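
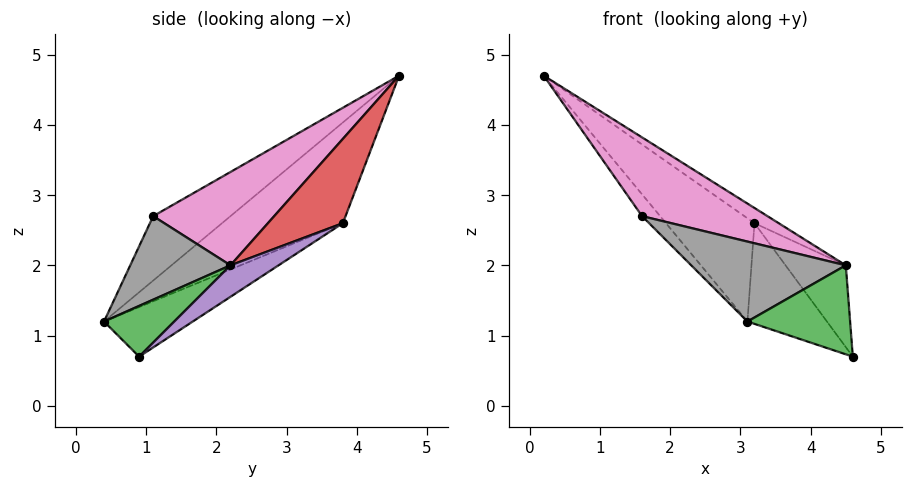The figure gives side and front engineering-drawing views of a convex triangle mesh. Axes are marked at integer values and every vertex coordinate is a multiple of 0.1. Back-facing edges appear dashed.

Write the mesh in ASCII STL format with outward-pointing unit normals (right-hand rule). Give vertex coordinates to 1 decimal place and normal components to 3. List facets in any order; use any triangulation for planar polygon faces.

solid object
 facet normal -0.474 0.347 -0.809
  outer loop
   vertex 3.2 3.8 2.6
   vertex 3.1 0.4 1.2
   vertex 0.2 4.6 4.7
  endloop
 endfacet
 facet normal -0.401 0.359 -0.843
  outer loop
   vertex 3.2 3.8 2.6
   vertex 4.6 0.9 0.7
   vertex 3.1 0.4 1.2
  endloop
 endfacet
 facet normal 0.426 -0.623 0.656
  outer loop
   vertex 4.5 2.2 2.0
   vertex 3.1 0.4 1.2
   vertex 4.6 0.9 0.7
  endloop
 endfacet
 facet normal 0.597 0.193 0.779
  outer loop
   vertex 4.5 2.2 2.0
   vertex 3.2 3.8 2.6
   vertex 0.2 4.6 4.7
  endloop
 endfacet
 facet normal 0.503 0.630 -0.592
  outer loop
   vertex 4.5 2.2 2.0
   vertex 4.6 0.9 0.7
   vertex 3.2 3.8 2.6
  endloop
 endfacet
 facet normal -0.662 0.155 -0.734
  outer loop
   vertex 1.6 1.1 2.7
   vertex 0.2 4.6 4.7
   vertex 3.1 0.4 1.2
  endloop
 endfacet
 facet normal 0.345 -0.358 0.868
  outer loop
   vertex 1.6 1.1 2.7
   vertex 4.5 2.2 2.0
   vertex 0.2 4.6 4.7
  endloop
 endfacet
 facet normal 0.397 -0.613 0.683
  outer loop
   vertex 1.6 1.1 2.7
   vertex 3.1 0.4 1.2
   vertex 4.5 2.2 2.0
  endloop
 endfacet
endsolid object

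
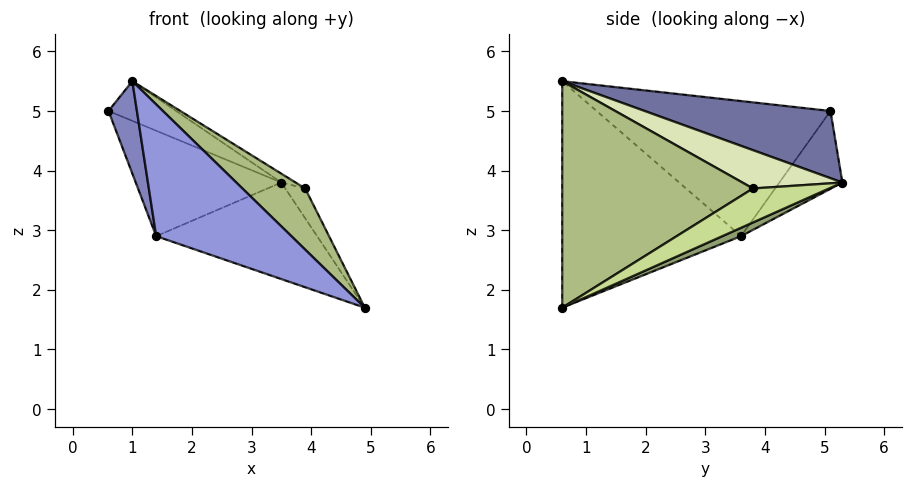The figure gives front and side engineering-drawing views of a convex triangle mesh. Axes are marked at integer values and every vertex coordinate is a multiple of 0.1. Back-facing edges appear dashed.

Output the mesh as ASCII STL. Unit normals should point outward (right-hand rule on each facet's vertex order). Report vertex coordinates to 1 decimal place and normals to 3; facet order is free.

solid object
 facet normal 0.371 0.135 0.919
  outer loop
   vertex 3.5 5.3 3.8
   vertex 0.6 5.1 5.0
   vertex 1.0 0.6 5.5
  endloop
 endfacet
 facet normal -0.953 -0.116 -0.280
  outer loop
   vertex 1.4 3.6 2.9
   vertex 1.0 0.6 5.5
   vertex 0.6 5.1 5.0
  endloop
 endfacet
 facet normal -0.617 -0.467 -0.633
  outer loop
   vertex 1.4 3.6 2.9
   vertex 4.9 0.6 1.7
   vertex 1.0 0.6 5.5
  endloop
 endfacet
 facet normal -0.309 0.714 -0.628
  outer loop
   vertex 1.4 3.6 2.9
   vertex 0.6 5.1 5.0
   vertex 3.5 5.3 3.8
  endloop
 endfacet
 facet normal 0.049 0.420 -0.906
  outer loop
   vertex 1.4 3.6 2.9
   vertex 3.5 5.3 3.8
   vertex 4.9 0.6 1.7
  endloop
 endfacet
 facet normal 0.680 -0.224 0.698
  outer loop
   vertex 3.9 3.8 3.7
   vertex 1.0 0.6 5.5
   vertex 4.9 0.6 1.7
  endloop
 endfacet
 facet normal 0.965 0.252 0.079
  outer loop
   vertex 3.9 3.8 3.7
   vertex 4.9 0.6 1.7
   vertex 3.5 5.3 3.8
  endloop
 endfacet
 facet normal 0.472 0.067 0.879
  outer loop
   vertex 3.9 3.8 3.7
   vertex 3.5 5.3 3.8
   vertex 1.0 0.6 5.5
  endloop
 endfacet
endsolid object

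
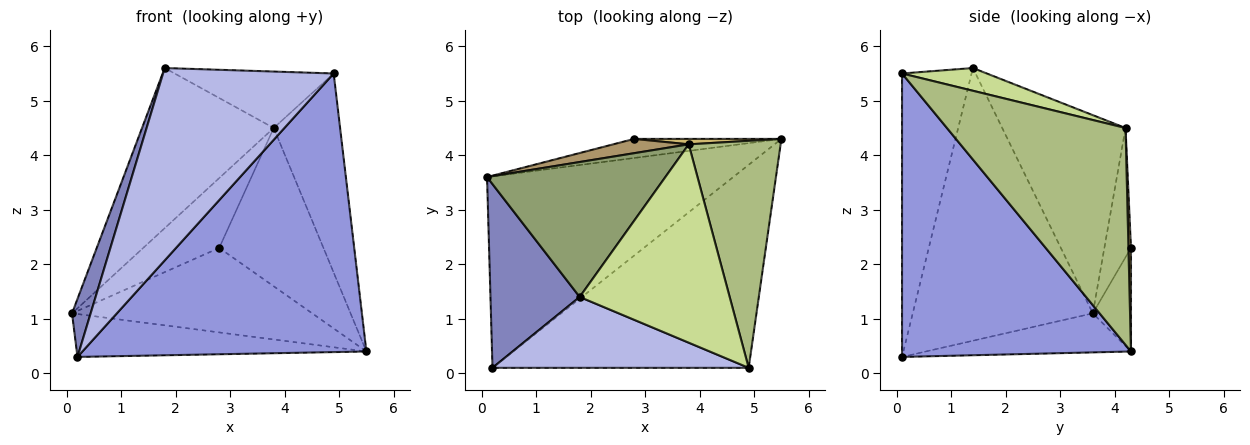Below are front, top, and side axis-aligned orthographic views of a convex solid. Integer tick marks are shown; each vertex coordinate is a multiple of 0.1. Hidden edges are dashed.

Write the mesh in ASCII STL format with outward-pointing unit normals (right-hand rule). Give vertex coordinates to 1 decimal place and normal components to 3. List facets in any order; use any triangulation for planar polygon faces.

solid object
 facet normal -0.153 0.216 -0.964
  outer loop
   vertex 0.2 0.1 0.3
   vertex 0.1 3.6 1.1
   vertex 5.5 4.3 0.4
  endloop
 endfacet
 facet normal -0.946 -0.098 0.310
  outer loop
   vertex 1.8 1.4 5.6
   vertex 0.1 3.6 1.1
   vertex 0.2 0.1 0.3
  endloop
 endfacet
 facet normal 0.546 -0.677 -0.493
  outer loop
   vertex 4.9 0.1 5.5
   vertex 0.2 0.1 0.3
   vertex 5.5 4.3 0.4
  endloop
 endfacet
 facet normal -0.357 -0.876 0.323
  outer loop
   vertex 4.9 0.1 5.5
   vertex 1.8 1.4 5.6
   vertex 0.2 0.1 0.3
  endloop
 endfacet
 facet normal -0.582 0.622 0.524
  outer loop
   vertex 3.8 4.2 4.5
   vertex 0.1 3.6 1.1
   vertex 1.8 1.4 5.6
  endloop
 endfacet
 facet normal 0.871 0.324 0.369
  outer loop
   vertex 3.8 4.2 4.5
   vertex 4.9 0.1 5.5
   vertex 5.5 4.3 0.4
  endloop
 endfacet
 facet normal 0.144 0.271 0.952
  outer loop
   vertex 3.8 4.2 4.5
   vertex 1.8 1.4 5.6
   vertex 4.9 0.1 5.5
  endloop
 endfacet
 facet normal -0.153 0.964 -0.218
  outer loop
   vertex 2.8 4.3 2.3
   vertex 5.5 4.3 0.4
   vertex 0.1 3.6 1.1
  endloop
 endfacet
 facet normal -0.325 0.927 0.190
  outer loop
   vertex 2.8 4.3 2.3
   vertex 0.1 3.6 1.1
   vertex 3.8 4.2 4.5
  endloop
 endfacet
 facet normal 0.024 0.999 0.034
  outer loop
   vertex 2.8 4.3 2.3
   vertex 3.8 4.2 4.5
   vertex 5.5 4.3 0.4
  endloop
 endfacet
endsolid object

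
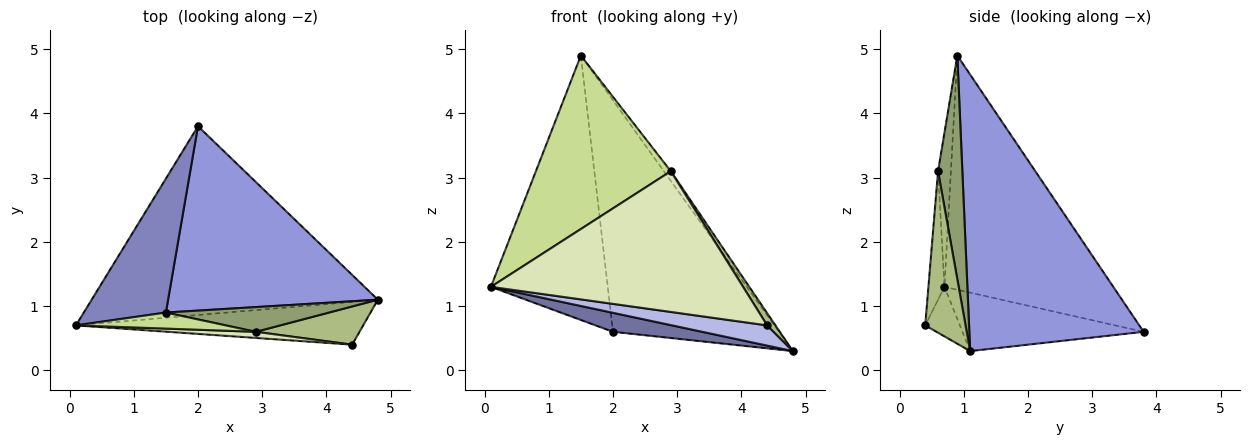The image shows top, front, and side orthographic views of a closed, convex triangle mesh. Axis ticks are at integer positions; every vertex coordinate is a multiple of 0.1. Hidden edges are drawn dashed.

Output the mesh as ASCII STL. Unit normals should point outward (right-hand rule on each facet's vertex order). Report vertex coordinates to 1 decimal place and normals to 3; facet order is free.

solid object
 facet normal -0.199 -0.098 -0.975
  outer loop
   vertex 2.0 3.8 0.6
   vertex 4.8 1.1 0.3
   vertex 0.1 0.7 1.3
  endloop
 endfacet
 facet normal -0.790 0.547 0.277
  outer loop
   vertex 1.5 0.9 4.9
   vertex 2.0 3.8 0.6
   vertex 0.1 0.7 1.3
  endloop
 endfacet
 facet normal 0.635 0.605 0.482
  outer loop
   vertex 1.5 0.9 4.9
   vertex 4.8 1.1 0.3
   vertex 2.0 3.8 0.6
  endloop
 endfacet
 facet normal -0.154 -0.422 -0.893
  outer loop
   vertex 4.4 0.4 0.7
   vertex 0.1 0.7 1.3
   vertex 4.8 1.1 0.3
  endloop
 endfacet
 facet normal 0.787 0.226 0.574
  outer loop
   vertex 2.9 0.6 3.1
   vertex 4.8 1.1 0.3
   vertex 1.5 0.9 4.9
  endloop
 endfacet
 facet normal 0.829 -0.170 0.532
  outer loop
   vertex 2.9 0.6 3.1
   vertex 4.4 0.4 0.7
   vertex 4.8 1.1 0.3
  endloop
 endfacet
 facet normal -0.094 -0.991 0.092
  outer loop
   vertex 2.9 0.6 3.1
   vertex 1.5 0.9 4.9
   vertex 0.1 0.7 1.3
  endloop
 endfacet
 facet normal -0.064 -0.997 0.043
  outer loop
   vertex 2.9 0.6 3.1
   vertex 0.1 0.7 1.3
   vertex 4.4 0.4 0.7
  endloop
 endfacet
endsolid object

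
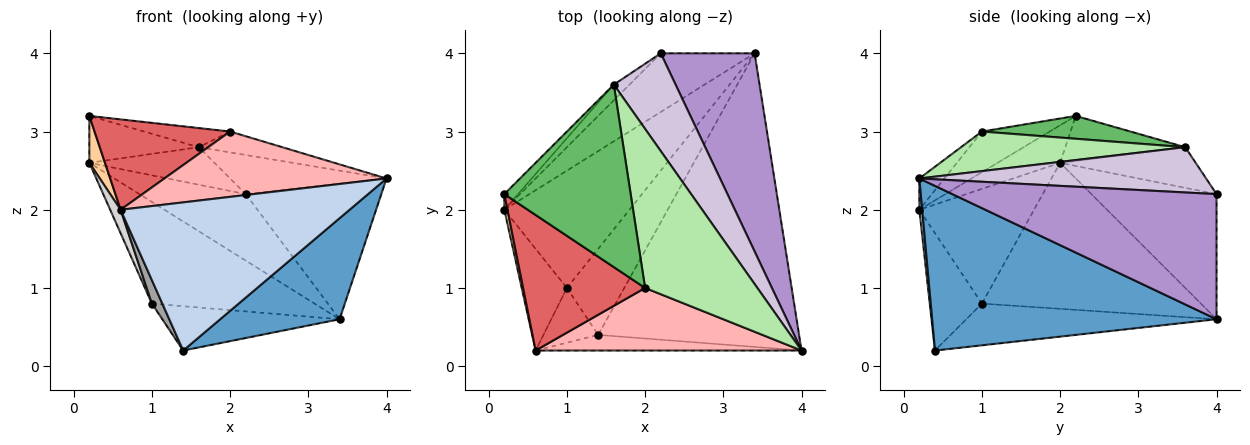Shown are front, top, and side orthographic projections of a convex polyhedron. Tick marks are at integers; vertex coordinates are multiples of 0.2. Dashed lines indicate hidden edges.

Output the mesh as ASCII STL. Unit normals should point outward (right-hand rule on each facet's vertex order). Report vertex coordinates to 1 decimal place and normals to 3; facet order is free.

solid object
 facet normal 0.613 -0.257 -0.747
  outer loop
   vertex 1.4 0.4 0.2
   vertex 3.4 4.0 0.6
   vertex 4.0 0.2 2.4
  endloop
 endfacet
 facet normal 0.012 -0.994 -0.105
  outer loop
   vertex 0.6 0.2 2.0
   vertex 1.4 0.4 0.2
   vertex 4.0 0.2 2.4
  endloop
 endfacet
 facet normal -0.721 0.658 -0.219
  outer loop
   vertex 0.2 2.0 2.6
   vertex 0.2 2.2 3.2
   vertex 1.6 3.6 2.8
  endloop
 endfacet
 facet normal -0.967 -0.242 0.081
  outer loop
   vertex 0.2 2.0 2.6
   vertex 0.6 0.2 2.0
   vertex 0.2 2.2 3.2
  endloop
 endfacet
 facet normal 0.177 0.103 0.979
  outer loop
   vertex 2.0 1.0 3.0
   vertex 1.6 3.6 2.8
   vertex 0.2 2.2 3.2
  endloop
 endfacet
 facet normal 0.330 0.123 0.936
  outer loop
   vertex 2.0 1.0 3.0
   vertex 4.0 0.2 2.4
   vertex 1.6 3.6 2.8
  endloop
 endfacet
 facet normal -0.267 -0.535 0.802
  outer loop
   vertex 2.0 1.0 3.0
   vertex 0.2 2.2 3.2
   vertex 0.6 0.2 2.0
  endloop
 endfacet
 facet normal -0.081 -0.720 0.689
  outer loop
   vertex 2.0 1.0 3.0
   vertex 0.6 0.2 2.0
   vertex 4.0 0.2 2.4
  endloop
 endfacet
 facet normal 0.740 0.380 0.555
  outer loop
   vertex 2.2 4.0 2.2
   vertex 4.0 0.2 2.4
   vertex 3.4 4.0 0.6
  endloop
 endfacet
 facet normal 0.563 0.307 0.767
  outer loop
   vertex 2.2 4.0 2.2
   vertex 1.6 3.6 2.8
   vertex 4.0 0.2 2.4
  endloop
 endfacet
 facet normal -0.662 0.562 -0.496
  outer loop
   vertex 2.2 4.0 2.2
   vertex 3.4 4.0 0.6
   vertex 0.2 2.0 2.6
  endloop
 endfacet
 facet normal -0.707 0.653 -0.272
  outer loop
   vertex 2.2 4.0 2.2
   vertex 0.2 2.0 2.6
   vertex 1.6 3.6 2.8
  endloop
 endfacet
 facet normal -0.543 0.385 -0.747
  outer loop
   vertex 1.0 1.0 0.8
   vertex 3.4 4.0 0.6
   vertex 1.4 0.4 0.2
  endloop
 endfacet
 facet normal -0.661 0.491 -0.567
  outer loop
   vertex 1.0 1.0 0.8
   vertex 0.2 2.0 2.6
   vertex 3.4 4.0 0.6
  endloop
 endfacet
 facet normal -0.892 -0.178 -0.416
  outer loop
   vertex 1.0 1.0 0.8
   vertex 1.4 0.4 0.2
   vertex 0.6 0.2 2.0
  endloop
 endfacet
 facet normal -0.927 -0.084 -0.365
  outer loop
   vertex 1.0 1.0 0.8
   vertex 0.6 0.2 2.0
   vertex 0.2 2.0 2.6
  endloop
 endfacet
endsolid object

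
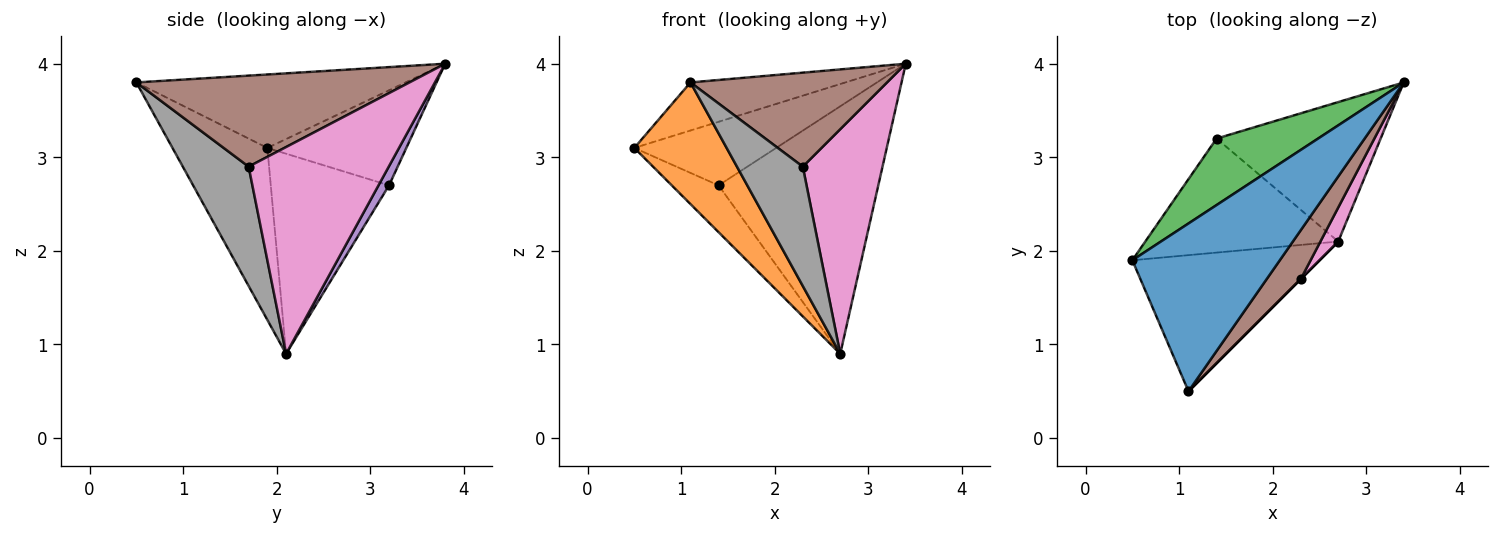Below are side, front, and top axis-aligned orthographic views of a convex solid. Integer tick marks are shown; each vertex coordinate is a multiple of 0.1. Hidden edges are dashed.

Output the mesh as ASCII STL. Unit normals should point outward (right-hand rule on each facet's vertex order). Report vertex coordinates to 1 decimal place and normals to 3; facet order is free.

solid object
 facet normal -0.432 0.248 0.867
  outer loop
   vertex 1.1 0.5 3.8
   vertex 3.4 3.8 4.0
   vertex 0.5 1.9 3.1
  endloop
 endfacet
 facet normal -0.565 -0.550 -0.615
  outer loop
   vertex 2.7 2.1 0.9
   vertex 1.1 0.5 3.8
   vertex 0.5 1.9 3.1
  endloop
 endfacet
 facet normal -0.561 0.572 0.598
  outer loop
   vertex 1.4 3.2 2.7
   vertex 0.5 1.9 3.1
   vertex 3.4 3.8 4.0
  endloop
 endfacet
 facet normal -0.692 0.274 -0.667
  outer loop
   vertex 1.4 3.2 2.7
   vertex 2.7 2.1 0.9
   vertex 0.5 1.9 3.1
  endloop
 endfacet
 facet normal 0.058 0.870 -0.490
  outer loop
   vertex 1.4 3.2 2.7
   vertex 3.4 3.8 4.0
   vertex 2.7 2.1 0.9
  endloop
 endfacet
 facet normal 0.777 -0.559 0.290
  outer loop
   vertex 2.3 1.7 2.9
   vertex 3.4 3.8 4.0
   vertex 1.1 0.5 3.8
  endloop
 endfacet
 facet normal 0.867 -0.493 0.075
  outer loop
   vertex 2.3 1.7 2.9
   vertex 2.7 2.1 0.9
   vertex 3.4 3.8 4.0
  endloop
 endfacet
 facet normal 0.707 -0.707 0.000
  outer loop
   vertex 2.3 1.7 2.9
   vertex 1.1 0.5 3.8
   vertex 2.7 2.1 0.9
  endloop
 endfacet
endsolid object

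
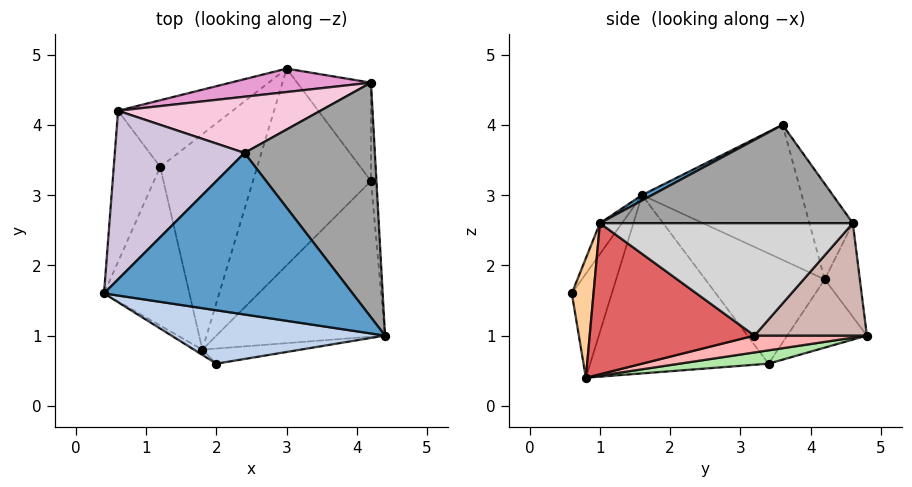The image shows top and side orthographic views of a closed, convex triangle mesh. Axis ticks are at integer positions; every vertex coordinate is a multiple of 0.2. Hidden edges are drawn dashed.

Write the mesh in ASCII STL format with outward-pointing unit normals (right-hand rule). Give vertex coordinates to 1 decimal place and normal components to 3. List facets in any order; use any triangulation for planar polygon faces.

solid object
 facet normal 0.019 -0.462 0.886
  outer loop
   vertex 2.4 3.6 4.0
   vertex 0.4 1.6 3.0
   vertex 4.4 1.0 2.6
  endloop
 endfacet
 facet normal -0.075 -0.850 0.521
  outer loop
   vertex 2.0 0.6 1.6
   vertex 4.4 1.0 2.6
   vertex 0.4 1.6 3.0
  endloop
 endfacet
 facet normal -0.558 -0.829 -0.045
  outer loop
   vertex 2.0 0.6 1.6
   vertex 0.4 1.6 3.0
   vertex 1.8 0.8 0.4
  endloop
 endfacet
 facet normal 0.241 -0.950 -0.199
  outer loop
   vertex 2.0 0.6 1.6
   vertex 1.8 0.8 0.4
   vertex 4.4 1.0 2.6
  endloop
 endfacet
 facet normal -0.888 -0.172 -0.425
  outer loop
   vertex 1.2 3.4 0.6
   vertex 1.8 0.8 0.4
   vertex 0.4 1.6 3.0
  endloop
 endfacet
 facet normal 0.136 0.107 -0.985
  outer loop
   vertex 1.2 3.4 0.6
   vertex 3.0 4.8 1.0
   vertex 1.8 0.8 0.4
  endloop
 endfacet
 facet normal 0.601 -0.433 -0.671
  outer loop
   vertex 4.2 3.2 1.0
   vertex 4.4 1.0 2.6
   vertex 1.8 0.8 0.4
  endloop
 endfacet
 facet normal 0.141 0.105 -0.984
  outer loop
   vertex 4.2 3.2 1.0
   vertex 1.8 0.8 0.4
   vertex 3.0 4.8 1.0
  endloop
 endfacet
 facet normal -0.380 0.671 -0.637
  outer loop
   vertex 0.6 4.2 1.8
   vertex 3.0 4.8 1.0
   vertex 1.2 3.4 0.6
  endloop
 endfacet
 facet normal -0.675 0.351 0.648
  outer loop
   vertex 0.6 4.2 1.8
   vertex 0.4 1.6 3.0
   vertex 2.4 3.6 4.0
  endloop
 endfacet
 facet normal -0.916 -0.108 -0.386
  outer loop
   vertex 0.6 4.2 1.8
   vertex 1.2 3.4 0.6
   vertex 0.4 1.6 3.0
  endloop
 endfacet
 facet normal 0.708 0.531 -0.465
  outer loop
   vertex 4.2 4.6 2.6
   vertex 4.2 3.2 1.0
   vertex 3.0 4.8 1.0
  endloop
 endfacet
 facet normal -0.160 0.958 0.239
  outer loop
   vertex 4.2 4.6 2.6
   vertex 3.0 4.8 1.0
   vertex 0.6 4.2 1.8
  endloop
 endfacet
 facet normal -0.188 0.897 0.399
  outer loop
   vertex 4.2 4.6 2.6
   vertex 0.6 4.2 1.8
   vertex 2.4 3.6 4.0
  endloop
 endfacet
 facet normal 0.602 0.033 0.798
  outer loop
   vertex 4.2 4.6 2.6
   vertex 2.4 3.6 4.0
   vertex 4.4 1.0 2.6
  endloop
 endfacet
 facet normal 0.997 0.055 -0.048
  outer loop
   vertex 4.2 4.6 2.6
   vertex 4.4 1.0 2.6
   vertex 4.2 3.2 1.0
  endloop
 endfacet
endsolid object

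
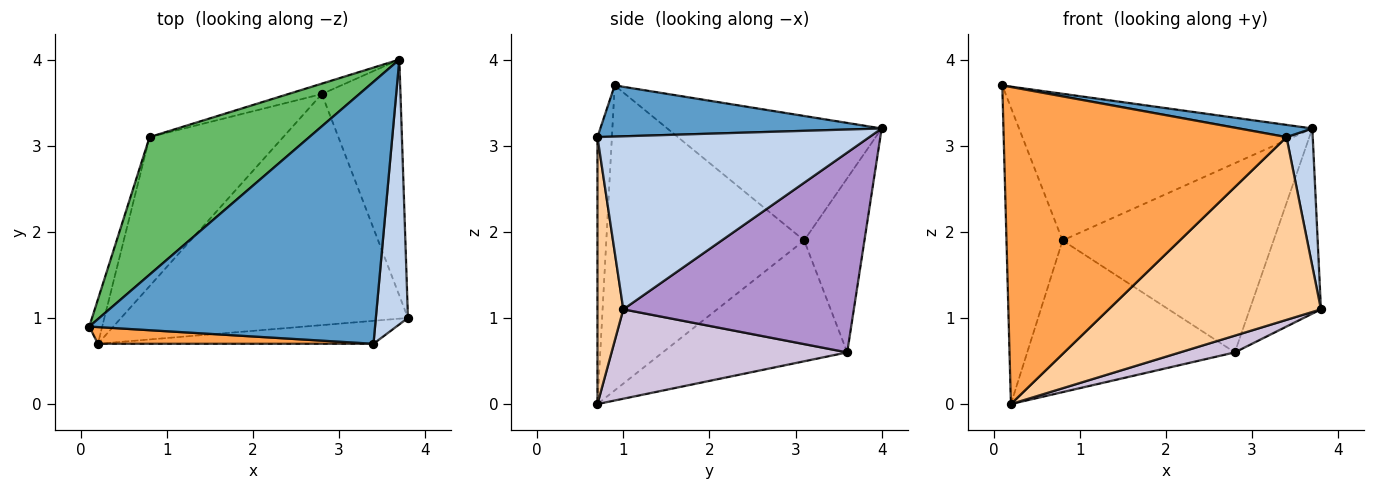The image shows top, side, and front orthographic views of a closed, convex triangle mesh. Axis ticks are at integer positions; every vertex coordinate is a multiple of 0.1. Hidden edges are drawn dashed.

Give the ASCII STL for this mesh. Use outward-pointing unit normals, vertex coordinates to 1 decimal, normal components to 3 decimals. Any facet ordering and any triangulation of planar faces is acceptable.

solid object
 facet normal 0.176 -0.046 0.983
  outer loop
   vertex 3.4 0.7 3.1
   vertex 3.7 4.0 3.2
   vertex 0.1 0.9 3.7
  endloop
 endfacet
 facet normal 0.979 -0.094 0.182
  outer loop
   vertex 3.4 0.7 3.1
   vertex 3.8 1.0 1.1
   vertex 3.7 4.0 3.2
  endloop
 endfacet
 facet normal -0.051 -0.997 0.053
  outer loop
   vertex 3.4 0.7 3.1
   vertex 0.1 0.9 3.7
   vertex 0.2 0.7 0.0
  endloop
 endfacet
 facet normal 0.120 -0.985 -0.124
  outer loop
   vertex 3.4 0.7 3.1
   vertex 0.2 0.7 0.0
   vertex 3.8 1.0 1.1
  endloop
 endfacet
 facet normal -0.470 0.644 0.604
  outer loop
   vertex 0.8 3.1 1.9
   vertex 0.1 0.9 3.7
   vertex 3.7 4.0 3.2
  endloop
 endfacet
 facet normal -0.961 0.273 -0.041
  outer loop
   vertex 0.8 3.1 1.9
   vertex 0.2 0.7 0.0
   vertex 0.1 0.9 3.7
  endloop
 endfacet
 facet normal -0.274 0.960 -0.053
  outer loop
   vertex 2.8 3.6 0.6
   vertex 0.8 3.1 1.9
   vertex 3.7 4.0 3.2
  endloop
 endfacet
 facet normal -0.535 0.602 -0.592
  outer loop
   vertex 2.8 3.6 0.6
   vertex 0.2 0.7 0.0
   vertex 0.8 3.1 1.9
  endloop
 endfacet
 facet normal 0.894 0.276 -0.352
  outer loop
   vertex 2.8 3.6 0.6
   vertex 3.7 4.0 3.2
   vertex 3.8 1.0 1.1
  endloop
 endfacet
 facet normal 0.297 -0.069 -0.952
  outer loop
   vertex 2.8 3.6 0.6
   vertex 3.8 1.0 1.1
   vertex 0.2 0.7 0.0
  endloop
 endfacet
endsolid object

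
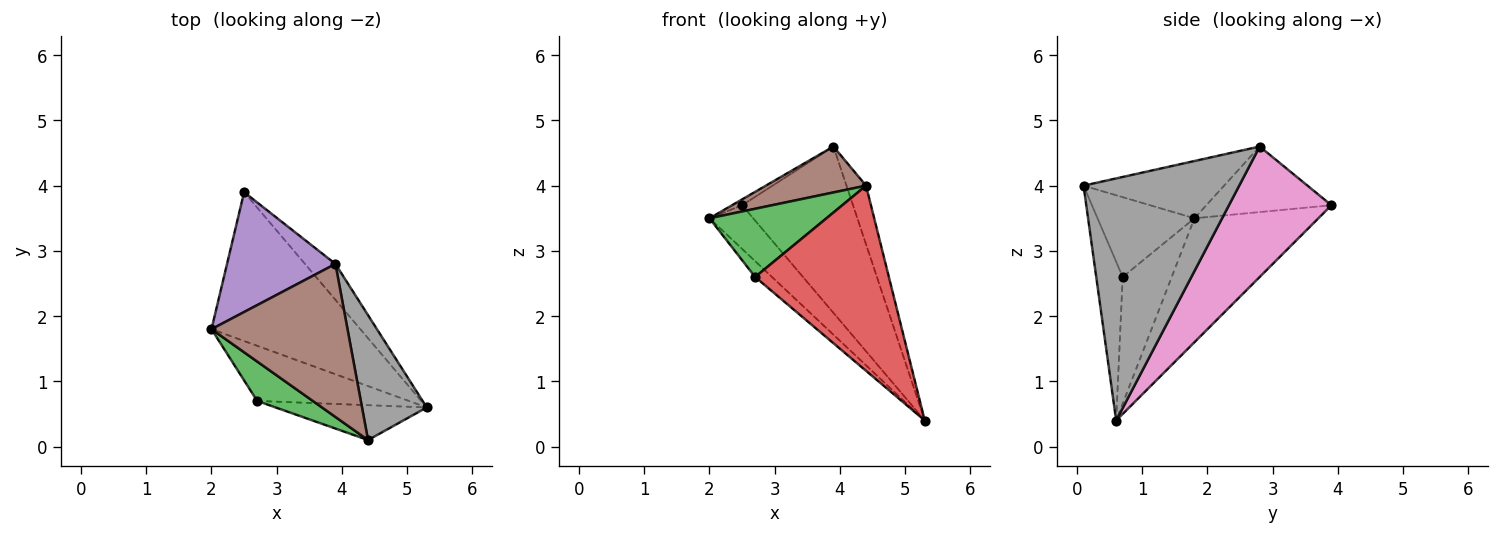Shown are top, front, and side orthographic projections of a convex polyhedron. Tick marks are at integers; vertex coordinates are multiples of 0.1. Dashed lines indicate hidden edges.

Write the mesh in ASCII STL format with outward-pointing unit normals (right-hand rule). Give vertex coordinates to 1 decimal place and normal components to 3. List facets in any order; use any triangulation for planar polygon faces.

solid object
 facet normal -0.624 0.220 -0.750
  outer loop
   vertex 2.5 3.9 3.7
   vertex 5.3 0.6 0.4
   vertex 2.0 1.8 3.5
  endloop
 endfacet
 facet normal -0.626 0.215 -0.750
  outer loop
   vertex 2.7 0.7 2.6
   vertex 2.0 1.8 3.5
   vertex 5.3 0.6 0.4
  endloop
 endfacet
 facet normal -0.583 -0.704 0.406
  outer loop
   vertex 2.7 0.7 2.6
   vertex 4.4 0.1 4.0
   vertex 2.0 1.8 3.5
  endloop
 endfacet
 facet normal -0.191 -0.965 -0.182
  outer loop
   vertex 2.7 0.7 2.6
   vertex 5.3 0.6 0.4
   vertex 4.4 0.1 4.0
  endloop
 endfacet
 facet normal -0.517 0.042 0.855
  outer loop
   vertex 3.9 2.8 4.6
   vertex 2.5 3.9 3.7
   vertex 2.0 1.8 3.5
  endloop
 endfacet
 facet normal -0.374 -0.267 0.888
  outer loop
   vertex 3.9 2.8 4.6
   vertex 2.0 1.8 3.5
   vertex 4.4 0.1 4.0
  endloop
 endfacet
 facet normal 0.670 0.725 -0.156
  outer loop
   vertex 3.9 2.8 4.6
   vertex 5.3 0.6 0.4
   vertex 2.5 3.9 3.7
  endloop
 endfacet
 facet normal 0.959 0.121 0.256
  outer loop
   vertex 3.9 2.8 4.6
   vertex 4.4 0.1 4.0
   vertex 5.3 0.6 0.4
  endloop
 endfacet
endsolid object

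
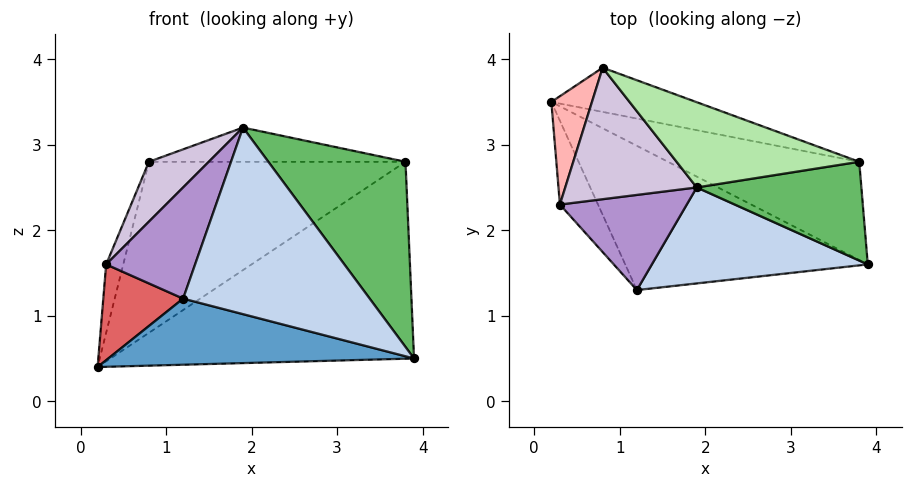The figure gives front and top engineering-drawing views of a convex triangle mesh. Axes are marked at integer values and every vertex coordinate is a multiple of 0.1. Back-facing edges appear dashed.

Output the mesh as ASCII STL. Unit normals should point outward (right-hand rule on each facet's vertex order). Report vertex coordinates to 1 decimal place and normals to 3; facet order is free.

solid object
 facet normal -0.186 -0.409 -0.893
  outer loop
   vertex 1.2 1.3 1.2
   vertex 0.2 3.5 0.4
   vertex 3.9 1.6 0.5
  endloop
 endfacet
 facet normal 0.212 -0.869 0.447
  outer loop
   vertex 1.9 2.5 3.2
   vertex 1.2 1.3 1.2
   vertex 3.9 1.6 0.5
  endloop
 endfacet
 facet normal 0.427 0.809 -0.404
  outer loop
   vertex 3.8 2.8 2.8
   vertex 3.9 1.6 0.5
   vertex 0.2 3.5 0.4
  endloop
 endfacet
 facet normal 0.335 0.912 -0.236
  outer loop
   vertex 3.8 2.8 2.8
   vertex 0.2 3.5 0.4
   vertex 0.8 3.9 2.8
  endloop
 endfacet
 facet normal 0.232 -0.858 0.458
  outer loop
   vertex 3.8 2.8 2.8
   vertex 1.9 2.5 3.2
   vertex 3.9 1.6 0.5
  endloop
 endfacet
 facet normal 0.135 0.369 0.920
  outer loop
   vertex 3.8 2.8 2.8
   vertex 0.8 3.9 2.8
   vertex 1.9 2.5 3.2
  endloop
 endfacet
 facet normal -0.749 -0.499 -0.437
  outer loop
   vertex 0.3 2.3 1.6
   vertex 0.2 3.5 0.4
   vertex 1.2 1.3 1.2
  endloop
 endfacet
 facet normal -0.966 0.138 0.219
  outer loop
   vertex 0.3 2.3 1.6
   vertex 0.8 3.9 2.8
   vertex 0.2 3.5 0.4
  endloop
 endfacet
 facet normal -0.485 -0.664 0.568
  outer loop
   vertex 0.3 2.3 1.6
   vertex 1.2 1.3 1.2
   vertex 1.9 2.5 3.2
  endloop
 endfacet
 facet normal -0.651 -0.314 0.691
  outer loop
   vertex 0.3 2.3 1.6
   vertex 1.9 2.5 3.2
   vertex 0.8 3.9 2.8
  endloop
 endfacet
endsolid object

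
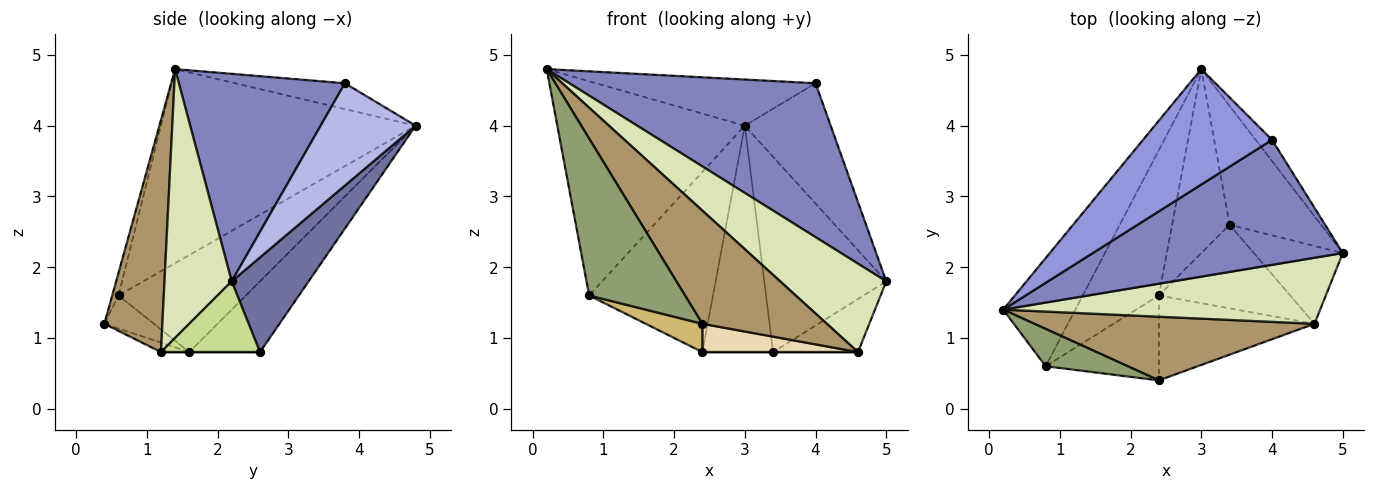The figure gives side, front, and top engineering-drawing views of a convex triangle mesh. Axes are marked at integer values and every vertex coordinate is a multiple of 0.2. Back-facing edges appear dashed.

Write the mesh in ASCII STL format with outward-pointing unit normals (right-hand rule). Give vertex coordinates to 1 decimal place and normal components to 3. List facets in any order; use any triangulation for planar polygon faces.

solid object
 facet normal 0.474 0.752 -0.458
  outer loop
   vertex 3.4 2.6 0.8
   vertex 3.0 4.8 4.0
   vertex 5.0 2.2 1.8
  endloop
 endfacet
 facet normal 0.464 -0.688 0.559
  outer loop
   vertex 4.0 3.8 4.6
   vertex 0.2 1.4 4.8
   vertex 5.0 2.2 1.8
  endloop
 endfacet
 facet normal -0.183 0.365 0.913
  outer loop
   vertex 4.0 3.8 4.6
   vertex 3.0 4.8 4.0
   vertex 0.2 1.4 4.8
  endloop
 endfacet
 facet normal 0.737 0.666 -0.118
  outer loop
   vertex 4.0 3.8 4.6
   vertex 5.0 2.2 1.8
   vertex 3.0 4.8 4.0
  endloop
 endfacet
 facet normal -0.064 -0.971 0.231
  outer loop
   vertex 0.8 0.6 1.6
   vertex 2.4 0.4 1.2
   vertex 0.2 1.4 4.8
  endloop
 endfacet
 facet normal -0.772 0.568 -0.287
  outer loop
   vertex 0.8 0.6 1.6
   vertex 0.2 1.4 4.8
   vertex 3.0 4.8 4.0
  endloop
 endfacet
 facet normal 0.549 0.471 -0.690
  outer loop
   vertex 4.6 1.2 0.8
   vertex 3.4 2.6 0.8
   vertex 5.0 2.2 1.8
  endloop
 endfacet
 facet normal 0.453 -0.715 0.534
  outer loop
   vertex 4.6 1.2 0.8
   vertex 5.0 2.2 1.8
   vertex 0.2 1.4 4.8
  endloop
 endfacet
 facet normal 0.376 -0.808 0.454
  outer loop
   vertex 4.6 1.2 0.8
   vertex 0.2 1.4 4.8
   vertex 2.4 0.4 1.2
  endloop
 endfacet
 facet normal -0.267 -0.305 -0.914
  outer loop
   vertex 2.4 1.6 0.8
   vertex 2.4 0.4 1.2
   vertex 0.8 0.6 1.6
  endloop
 endfacet
 facet normal 0.000 0.000 -1.000
  outer loop
   vertex 2.4 1.6 0.8
   vertex 3.4 2.6 0.8
   vertex 4.6 1.2 0.8
  endloop
 endfacet
 facet normal -0.057 -0.316 -0.947
  outer loop
   vertex 2.4 1.6 0.8
   vertex 4.6 1.2 0.8
   vertex 2.4 0.4 1.2
  endloop
 endfacet
 facet normal -0.613 0.613 -0.498
  outer loop
   vertex 2.4 1.6 0.8
   vertex 3.0 4.8 4.0
   vertex 3.4 2.6 0.8
  endloop
 endfacet
 facet normal -0.625 0.608 -0.490
  outer loop
   vertex 2.4 1.6 0.8
   vertex 0.8 0.6 1.6
   vertex 3.0 4.8 4.0
  endloop
 endfacet
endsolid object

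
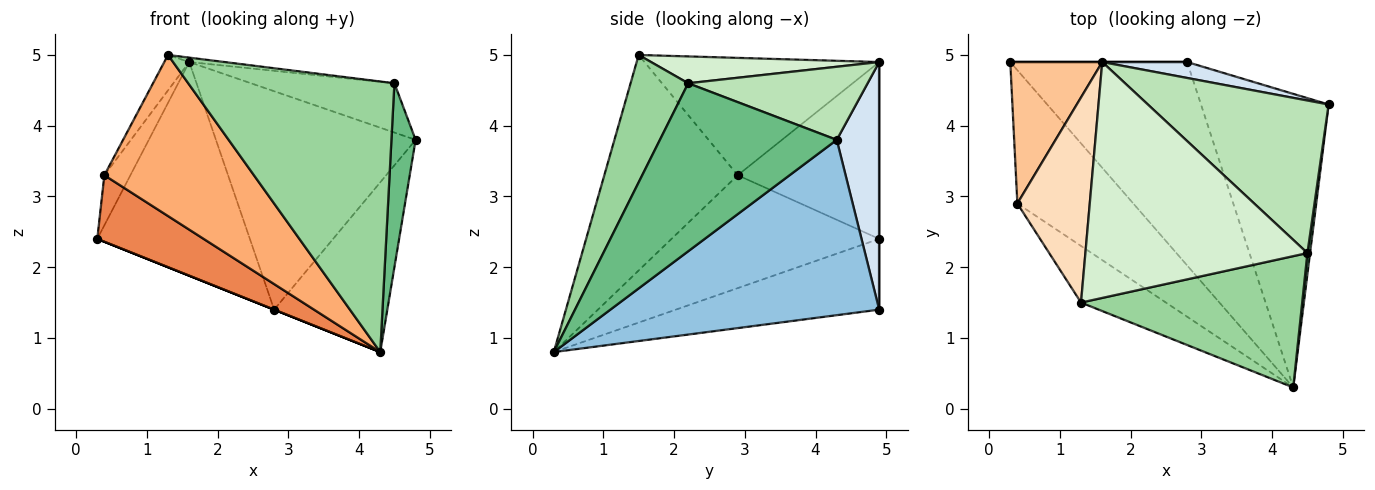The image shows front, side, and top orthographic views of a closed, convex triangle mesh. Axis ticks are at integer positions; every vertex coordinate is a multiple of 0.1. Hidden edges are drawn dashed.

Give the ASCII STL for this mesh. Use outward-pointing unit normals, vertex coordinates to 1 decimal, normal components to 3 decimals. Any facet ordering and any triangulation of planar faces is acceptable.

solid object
 facet normal -0.371 0.000 -0.928
  outer loop
   vertex 2.8 4.9 1.4
   vertex 4.3 0.3 0.8
   vertex 0.3 4.9 2.4
  endloop
 endfacet
 facet normal 0.765 0.322 -0.557
  outer loop
   vertex 2.8 4.9 1.4
   vertex 4.8 4.3 3.8
   vertex 4.3 0.3 0.8
  endloop
 endfacet
 facet normal 0.000 1.000 0.000
  outer loop
   vertex 2.8 4.9 1.4
   vertex 0.3 4.9 2.4
   vertex 1.6 4.9 4.9
  endloop
 endfacet
 facet normal 0.207 0.976 0.071
  outer loop
   vertex 2.8 4.9 1.4
   vertex 1.6 4.9 4.9
   vertex 4.8 4.3 3.8
  endloop
 endfacet
 facet normal -0.657 -0.336 -0.675
  outer loop
   vertex 0.4 2.9 3.3
   vertex 0.3 4.9 2.4
   vertex 4.3 0.3 0.8
  endloop
 endfacet
 facet normal -0.644 -0.722 -0.254
  outer loop
   vertex 0.4 2.9 3.3
   vertex 4.3 0.3 0.8
   vertex 1.3 1.5 5.0
  endloop
 endfacet
 facet normal -0.876 0.161 0.455
  outer loop
   vertex 0.4 2.9 3.3
   vertex 1.6 4.9 4.9
   vertex 0.3 4.9 2.4
  endloop
 endfacet
 facet normal -0.848 0.090 0.523
  outer loop
   vertex 0.4 2.9 3.3
   vertex 1.3 1.5 5.0
   vertex 1.6 4.9 4.9
  endloop
 endfacet
 facet normal 0.991 -0.136 0.016
  outer loop
   vertex 4.5 2.2 4.6
   vertex 4.3 0.3 0.8
   vertex 4.8 4.3 3.8
  endloop
 endfacet
 facet normal 0.244 -0.873 0.423
  outer loop
   vertex 4.5 2.2 4.6
   vertex 1.3 1.5 5.0
   vertex 4.3 0.3 0.8
  endloop
 endfacet
 facet normal 0.359 0.287 0.888
  outer loop
   vertex 4.5 2.2 4.6
   vertex 4.8 4.3 3.8
   vertex 1.6 4.9 4.9
  endloop
 endfacet
 facet normal 0.120 0.019 0.993
  outer loop
   vertex 4.5 2.2 4.6
   vertex 1.6 4.9 4.9
   vertex 1.3 1.5 5.0
  endloop
 endfacet
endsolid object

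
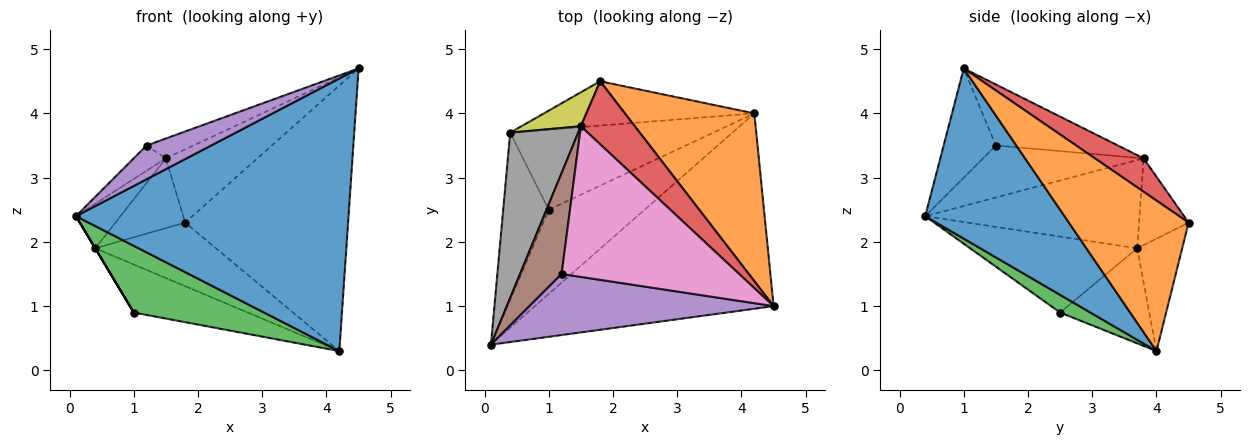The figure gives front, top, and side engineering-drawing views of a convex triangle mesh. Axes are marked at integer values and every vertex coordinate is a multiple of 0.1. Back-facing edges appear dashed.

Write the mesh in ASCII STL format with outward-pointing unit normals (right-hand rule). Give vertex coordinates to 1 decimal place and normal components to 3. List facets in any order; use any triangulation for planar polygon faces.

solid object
 facet normal 0.384 -0.751 -0.538
  outer loop
   vertex 4.2 4.0 0.3
   vertex 4.5 1.0 4.7
   vertex 0.1 0.4 2.4
  endloop
 endfacet
 facet normal 0.528 0.718 0.454
  outer loop
   vertex 4.2 4.0 0.3
   vertex 1.8 4.5 2.3
   vertex 4.5 1.0 4.7
  endloop
 endfacet
 facet normal 0.143 -0.615 -0.775
  outer loop
   vertex 1.0 2.5 0.9
   vertex 4.2 4.0 0.3
   vertex 0.1 0.4 2.4
  endloop
 endfacet
 facet normal 0.374 0.703 0.605
  outer loop
   vertex 1.5 3.8 3.3
   vertex 4.5 1.0 4.7
   vertex 1.8 4.5 2.3
  endloop
 endfacet
 facet normal -0.365 -0.450 0.815
  outer loop
   vertex 1.2 1.5 3.5
   vertex 0.1 0.4 2.4
   vertex 4.5 1.0 4.7
  endloop
 endfacet
 facet normal -0.772 0.154 0.617
  outer loop
   vertex 1.2 1.5 3.5
   vertex 1.5 3.8 3.3
   vertex 0.1 0.4 2.4
  endloop
 endfacet
 facet normal -0.323 0.124 0.938
  outer loop
   vertex 1.2 1.5 3.5
   vertex 4.5 1.0 4.7
   vertex 1.5 3.8 3.3
  endloop
 endfacet
 facet normal -0.781 0.162 0.602
  outer loop
   vertex 0.4 3.7 1.9
   vertex 0.1 0.4 2.4
   vertex 1.5 3.8 3.3
  endloop
 endfacet
 facet normal -0.538 0.758 0.369
  outer loop
   vertex 0.4 3.7 1.9
   vertex 1.5 3.8 3.3
   vertex 1.8 4.5 2.3
  endloop
 endfacet
 facet normal -0.857 0.000 -0.514
  outer loop
   vertex 0.4 3.7 1.9
   vertex 1.0 2.5 0.9
   vertex 0.1 0.4 2.4
  endloop
 endfacet
 facet normal -0.292 0.785 -0.547
  outer loop
   vertex 0.4 3.7 1.9
   vertex 1.8 4.5 2.3
   vertex 4.2 4.0 0.3
  endloop
 endfacet
 facet normal -0.373 0.477 -0.796
  outer loop
   vertex 0.4 3.7 1.9
   vertex 4.2 4.0 0.3
   vertex 1.0 2.5 0.9
  endloop
 endfacet
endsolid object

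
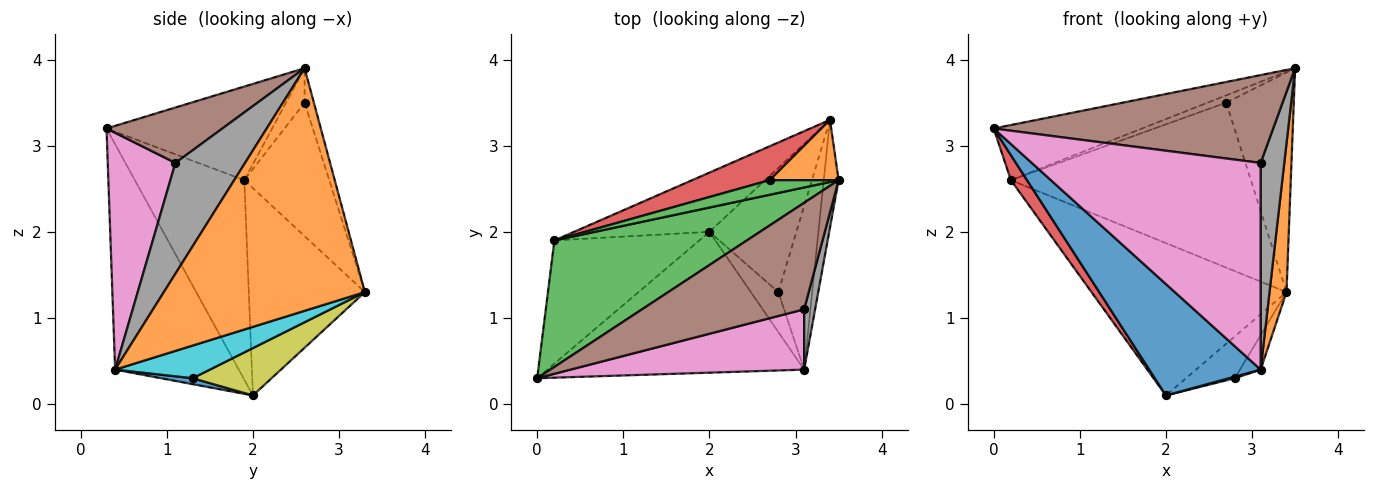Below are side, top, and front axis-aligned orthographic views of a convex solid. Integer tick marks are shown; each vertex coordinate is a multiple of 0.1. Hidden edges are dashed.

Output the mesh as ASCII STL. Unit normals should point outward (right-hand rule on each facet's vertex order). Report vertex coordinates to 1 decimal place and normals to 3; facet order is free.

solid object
 facet normal -0.567 -0.511 -0.646
  outer loop
   vertex 3.1 0.4 0.4
   vertex 0.0 0.3 3.2
   vertex 2.0 2.0 0.1
  endloop
 endfacet
 facet normal 0.995 -0.084 -0.061
  outer loop
   vertex 3.1 0.4 0.4
   vertex 3.4 3.3 1.3
   vertex 3.5 2.6 3.9
  endloop
 endfacet
 facet normal -0.407 0.365 0.837
  outer loop
   vertex 0.2 1.9 2.6
   vertex 0.0 0.3 3.2
   vertex 3.5 2.6 3.9
  endloop
 endfacet
 facet normal -0.804 -0.118 -0.583
  outer loop
   vertex 0.2 1.9 2.6
   vertex 2.0 2.0 0.1
   vertex 0.0 0.3 3.2
  endloop
 endfacet
 facet normal -0.485 0.815 -0.317
  outer loop
   vertex 0.2 1.9 2.6
   vertex 3.4 3.3 1.3
   vertex 2.0 2.0 0.1
  endloop
 endfacet
 facet normal 0.255 -0.615 0.746
  outer loop
   vertex 3.1 1.1 2.8
   vertex 3.5 2.6 3.9
   vertex 0.0 0.3 3.2
  endloop
 endfacet
 facet normal 0.273 -0.924 0.269
  outer loop
   vertex 3.1 1.1 2.8
   vertex 0.0 0.3 3.2
   vertex 3.1 0.4 0.4
  endloop
 endfacet
 facet normal 0.943 -0.320 0.093
  outer loop
   vertex 3.1 1.1 2.8
   vertex 3.1 0.4 0.4
   vertex 3.5 2.6 3.9
  endloop
 endfacet
 facet normal 0.459 0.284 -0.842
  outer loop
   vertex 2.8 1.3 0.3
   vertex 2.0 2.0 0.1
   vertex 3.4 3.3 1.3
  endloop
 endfacet
 facet normal 0.687 0.150 -0.712
  outer loop
   vertex 2.8 1.3 0.3
   vertex 3.4 3.3 1.3
   vertex 3.1 0.4 0.4
  endloop
 endfacet
 facet normal 0.211 -0.038 -0.977
  outer loop
   vertex 2.8 1.3 0.3
   vertex 3.1 0.4 0.4
   vertex 2.0 2.0 0.1
  endloop
 endfacet
 facet normal -0.131 0.956 0.262
  outer loop
   vertex 2.7 2.6 3.5
   vertex 3.5 2.6 3.9
   vertex 3.4 3.3 1.3
  endloop
 endfacet
 facet normal -0.408 0.408 0.816
  outer loop
   vertex 2.7 2.6 3.5
   vertex 0.2 1.9 2.6
   vertex 3.5 2.6 3.9
  endloop
 endfacet
 facet normal -0.328 0.925 0.190
  outer loop
   vertex 2.7 2.6 3.5
   vertex 3.4 3.3 1.3
   vertex 0.2 1.9 2.6
  endloop
 endfacet
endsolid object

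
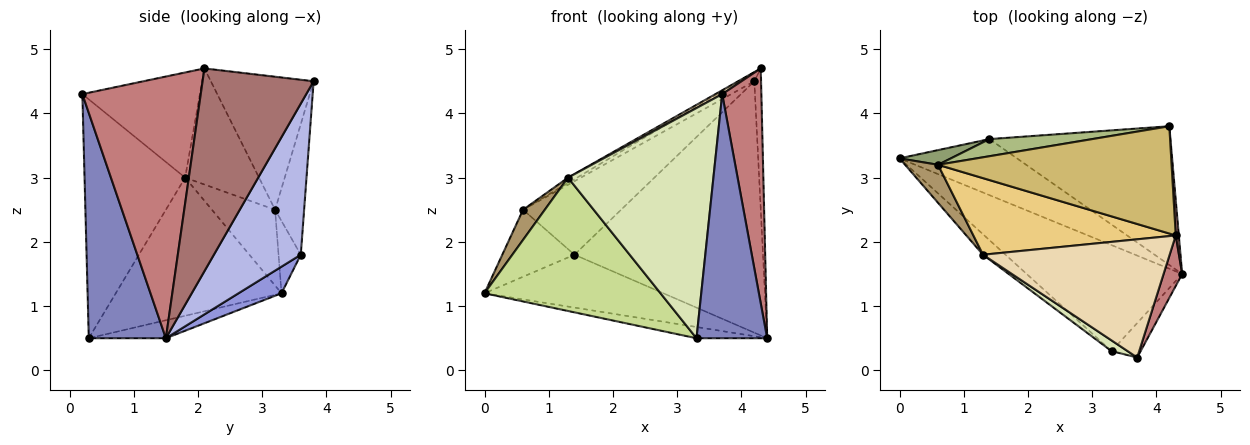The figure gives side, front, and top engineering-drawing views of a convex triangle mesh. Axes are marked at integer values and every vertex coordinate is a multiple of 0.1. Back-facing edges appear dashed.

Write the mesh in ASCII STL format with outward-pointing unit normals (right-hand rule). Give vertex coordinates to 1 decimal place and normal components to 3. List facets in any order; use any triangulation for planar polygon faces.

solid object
 facet normal -0.114 0.105 -0.988
  outer loop
   vertex 3.3 0.3 0.5
   vertex 0.0 3.3 1.2
   vertex 4.4 1.5 0.5
  endloop
 endfacet
 facet normal 0.734 -0.673 -0.095
  outer loop
   vertex 3.3 0.3 0.5
   vertex 4.4 1.5 0.5
   vertex 3.7 0.2 4.3
  endloop
 endfacet
 facet normal 0.163 0.677 -0.718
  outer loop
   vertex 1.4 3.6 1.8
   vertex 4.4 1.5 0.5
   vertex 0.0 3.3 1.2
  endloop
 endfacet
 facet normal 0.374 0.812 -0.448
  outer loop
   vertex 1.4 3.6 1.8
   vertex 4.2 3.8 4.5
   vertex 4.4 1.5 0.5
  endloop
 endfacet
 facet normal -0.288 0.935 0.205
  outer loop
   vertex 0.6 3.2 2.5
   vertex 1.4 3.6 1.8
   vertex 0.0 3.3 1.2
  endloop
 endfacet
 facet normal -0.277 0.936 0.218
  outer loop
   vertex 0.6 3.2 2.5
   vertex 4.2 3.8 4.5
   vertex 1.4 3.6 1.8
  endloop
 endfacet
 facet normal -0.681 -0.724 -0.111
  outer loop
   vertex 1.3 1.8 3.0
   vertex 0.0 3.3 1.2
   vertex 3.3 0.3 0.5
  endloop
 endfacet
 facet normal -0.569 -0.822 0.038
  outer loop
   vertex 1.3 1.8 3.0
   vertex 3.3 0.3 0.5
   vertex 3.7 0.2 4.3
  endloop
 endfacet
 facet normal -0.874 -0.301 0.380
  outer loop
   vertex 1.3 1.8 3.0
   vertex 0.6 3.2 2.5
   vertex 0.0 3.3 1.2
  endloop
 endfacet
 facet normal -0.494 0.073 0.867
  outer loop
   vertex 4.3 2.1 4.7
   vertex 4.2 3.8 4.5
   vertex 0.6 3.2 2.5
  endloop
 endfacet
 facet normal -0.497 0.061 0.866
  outer loop
   vertex 4.3 2.1 4.7
   vertex 0.6 3.2 2.5
   vertex 1.3 1.8 3.0
  endloop
 endfacet
 facet normal -0.491 -0.028 0.871
  outer loop
   vertex 4.3 2.1 4.7
   vertex 1.3 1.8 3.0
   vertex 3.7 0.2 4.3
  endloop
 endfacet
 facet normal 0.998 0.060 0.015
  outer loop
   vertex 4.3 2.1 4.7
   vertex 4.4 1.5 0.5
   vertex 4.2 3.8 4.5
  endloop
 endfacet
 facet normal 0.947 -0.313 0.067
  outer loop
   vertex 4.3 2.1 4.7
   vertex 3.7 0.2 4.3
   vertex 4.4 1.5 0.5
  endloop
 endfacet
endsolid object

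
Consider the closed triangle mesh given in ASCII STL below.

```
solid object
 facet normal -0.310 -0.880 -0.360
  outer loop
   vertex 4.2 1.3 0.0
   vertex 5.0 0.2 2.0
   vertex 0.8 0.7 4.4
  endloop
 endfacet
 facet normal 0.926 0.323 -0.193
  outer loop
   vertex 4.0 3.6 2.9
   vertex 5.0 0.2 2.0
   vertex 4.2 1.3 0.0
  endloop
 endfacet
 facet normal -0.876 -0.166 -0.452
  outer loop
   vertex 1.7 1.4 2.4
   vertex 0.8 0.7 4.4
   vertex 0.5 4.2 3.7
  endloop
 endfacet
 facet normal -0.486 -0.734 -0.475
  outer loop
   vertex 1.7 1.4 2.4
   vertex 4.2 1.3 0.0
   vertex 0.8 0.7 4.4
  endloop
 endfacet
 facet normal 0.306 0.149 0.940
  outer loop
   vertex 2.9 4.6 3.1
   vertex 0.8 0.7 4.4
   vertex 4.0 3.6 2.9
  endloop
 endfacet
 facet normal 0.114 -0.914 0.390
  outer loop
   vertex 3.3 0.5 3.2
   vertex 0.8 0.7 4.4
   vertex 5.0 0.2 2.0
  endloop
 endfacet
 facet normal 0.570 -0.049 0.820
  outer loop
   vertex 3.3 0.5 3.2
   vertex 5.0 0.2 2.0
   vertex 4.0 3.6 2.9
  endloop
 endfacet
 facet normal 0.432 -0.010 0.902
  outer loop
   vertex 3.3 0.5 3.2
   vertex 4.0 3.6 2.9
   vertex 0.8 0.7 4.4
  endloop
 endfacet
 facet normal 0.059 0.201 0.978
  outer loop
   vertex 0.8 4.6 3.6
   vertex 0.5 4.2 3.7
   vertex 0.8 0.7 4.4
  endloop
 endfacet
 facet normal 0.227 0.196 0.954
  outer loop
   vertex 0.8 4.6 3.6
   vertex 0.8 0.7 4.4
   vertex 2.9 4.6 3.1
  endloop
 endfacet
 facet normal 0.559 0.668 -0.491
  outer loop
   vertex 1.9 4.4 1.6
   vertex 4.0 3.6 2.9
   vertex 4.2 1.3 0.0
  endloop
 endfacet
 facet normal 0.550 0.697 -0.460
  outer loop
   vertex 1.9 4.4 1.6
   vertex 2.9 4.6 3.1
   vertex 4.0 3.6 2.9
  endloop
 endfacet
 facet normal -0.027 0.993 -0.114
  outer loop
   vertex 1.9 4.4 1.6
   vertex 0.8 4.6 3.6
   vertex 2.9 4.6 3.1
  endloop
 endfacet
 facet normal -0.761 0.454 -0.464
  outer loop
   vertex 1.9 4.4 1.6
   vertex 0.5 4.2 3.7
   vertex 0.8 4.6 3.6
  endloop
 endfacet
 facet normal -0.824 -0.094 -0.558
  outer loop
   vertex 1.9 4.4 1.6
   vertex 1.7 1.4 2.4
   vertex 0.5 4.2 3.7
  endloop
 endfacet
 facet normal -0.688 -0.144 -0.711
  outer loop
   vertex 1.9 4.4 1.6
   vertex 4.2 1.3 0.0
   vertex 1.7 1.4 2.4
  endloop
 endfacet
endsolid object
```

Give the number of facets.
16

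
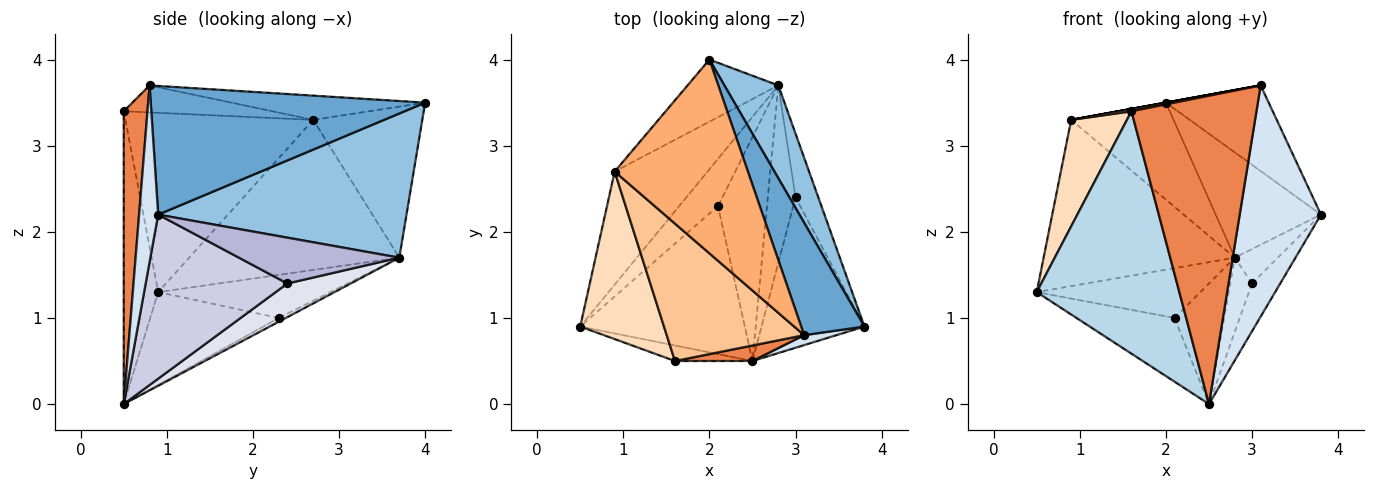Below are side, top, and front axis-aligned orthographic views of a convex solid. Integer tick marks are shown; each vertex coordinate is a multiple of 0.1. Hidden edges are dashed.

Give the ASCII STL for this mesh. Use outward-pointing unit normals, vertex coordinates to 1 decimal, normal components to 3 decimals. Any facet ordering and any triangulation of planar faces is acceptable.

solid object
 facet normal 0.851 0.319 0.418
  outer loop
   vertex 3.1 0.8 3.7
   vertex 3.8 0.9 2.2
   vertex 2.0 4.0 3.5
  endloop
 endfacet
 facet normal 0.871 0.369 0.325
  outer loop
   vertex 2.8 3.7 1.7
   vertex 2.0 4.0 3.5
   vertex 3.8 0.9 2.2
  endloop
 endfacet
 facet normal -0.234 -0.970 -0.062
  outer loop
   vertex 2.5 0.5 0.0
   vertex 1.6 0.5 3.4
   vertex 0.5 0.9 1.3
  endloop
 endfacet
 facet normal 0.229 -0.973 0.042
  outer loop
   vertex 2.5 0.5 0.0
   vertex 3.8 0.9 2.2
   vertex 3.1 0.8 3.7
  endloop
 endfacet
 facet normal 0.186 -0.981 0.049
  outer loop
   vertex 2.5 0.5 0.0
   vertex 3.1 0.8 3.7
   vertex 1.6 0.5 3.4
  endloop
 endfacet
 facet normal -0.179 0.000 0.984
  outer loop
   vertex 0.9 2.7 3.3
   vertex 3.1 0.8 3.7
   vertex 2.0 4.0 3.5
  endloop
 endfacet
 facet normal -0.193 -0.017 0.981
  outer loop
   vertex 0.9 2.7 3.3
   vertex 1.6 0.5 3.4
   vertex 3.1 0.8 3.7
  endloop
 endfacet
 facet normal -0.875 -0.260 0.409
  outer loop
   vertex 0.9 2.7 3.3
   vertex 0.5 0.9 1.3
   vertex 1.6 0.5 3.4
  endloop
 endfacet
 facet normal -0.673 0.612 -0.416
  outer loop
   vertex 0.9 2.7 3.3
   vertex 2.8 3.7 1.7
   vertex 0.5 0.9 1.3
  endloop
 endfacet
 facet normal -0.668 0.627 -0.401
  outer loop
   vertex 0.9 2.7 3.3
   vertex 2.0 4.0 3.5
   vertex 2.8 3.7 1.7
  endloop
 endfacet
 facet normal -0.607 0.577 -0.546
  outer loop
   vertex 2.1 2.3 1.0
   vertex 0.5 0.9 1.3
   vertex 2.8 3.7 1.7
  endloop
 endfacet
 facet normal -0.460 0.351 -0.816
  outer loop
   vertex 2.1 2.3 1.0
   vertex 2.5 0.5 0.0
   vertex 0.5 0.9 1.3
  endloop
 endfacet
 facet normal -0.068 0.473 -0.878
  outer loop
   vertex 2.1 2.3 1.0
   vertex 2.8 3.7 1.7
   vertex 2.5 0.5 0.0
  endloop
 endfacet
 facet normal 0.871 0.234 -0.432
  outer loop
   vertex 3.0 2.4 1.4
   vertex 2.8 3.7 1.7
   vertex 3.8 0.9 2.2
  endloop
 endfacet
 facet normal 0.835 0.166 -0.524
  outer loop
   vertex 3.0 2.4 1.4
   vertex 3.8 0.9 2.2
   vertex 2.5 0.5 0.0
  endloop
 endfacet
 facet normal 0.746 0.257 -0.615
  outer loop
   vertex 3.0 2.4 1.4
   vertex 2.5 0.5 0.0
   vertex 2.8 3.7 1.7
  endloop
 endfacet
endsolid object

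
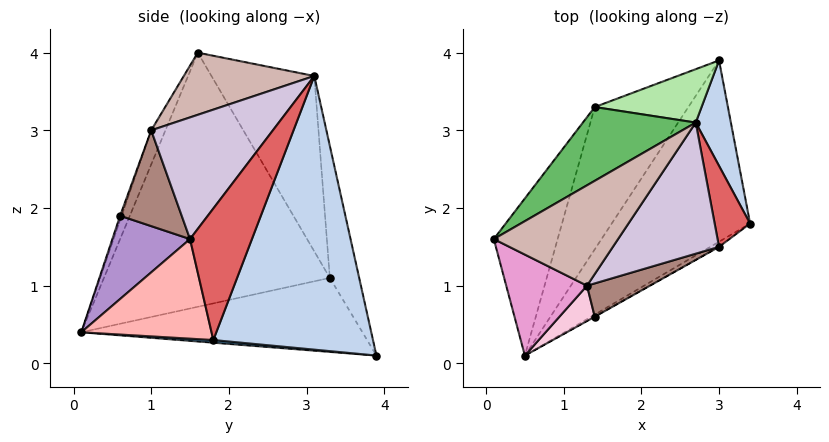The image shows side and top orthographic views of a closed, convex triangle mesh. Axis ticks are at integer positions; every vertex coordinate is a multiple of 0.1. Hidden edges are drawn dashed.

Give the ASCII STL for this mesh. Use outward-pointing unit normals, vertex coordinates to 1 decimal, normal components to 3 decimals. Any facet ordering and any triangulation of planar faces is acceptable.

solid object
 facet normal 0.019 -0.091 -0.996
  outer loop
   vertex 0.5 0.1 0.4
   vertex 3.0 3.9 0.1
   vertex 3.4 1.8 0.3
  endloop
 endfacet
 facet normal 0.972 0.197 0.125
  outer loop
   vertex 2.7 3.1 3.7
   vertex 3.4 1.8 0.3
   vertex 3.0 3.9 0.1
  endloop
 endfacet
 facet normal -0.922 0.310 -0.232
  outer loop
   vertex 1.4 3.3 1.1
   vertex 0.5 0.1 0.4
   vertex 0.1 1.6 4.0
  endloop
 endfacet
 facet normal -0.586 0.327 -0.741
  outer loop
   vertex 1.4 3.3 1.1
   vertex 3.0 3.9 0.1
   vertex 0.5 0.1 0.4
  endloop
 endfacet
 facet normal -0.453 0.843 0.291
  outer loop
   vertex 1.4 3.3 1.1
   vertex 0.1 1.6 4.0
   vertex 2.7 3.1 3.7
  endloop
 endfacet
 facet normal -0.237 0.952 0.192
  outer loop
   vertex 1.4 3.3 1.1
   vertex 2.7 3.1 3.7
   vertex 3.0 3.9 0.1
  endloop
 endfacet
 facet normal 0.953 -0.158 0.257
  outer loop
   vertex 3.0 1.5 1.6
   vertex 3.4 1.8 0.3
   vertex 2.7 3.1 3.7
  endloop
 endfacet
 facet normal 0.504 -0.863 -0.044
  outer loop
   vertex 3.0 1.5 1.6
   vertex 0.5 0.1 0.4
   vertex 3.4 1.8 0.3
  endloop
 endfacet
 facet normal 0.490 -0.872 -0.003
  outer loop
   vertex 3.0 1.5 1.6
   vertex 1.4 0.6 1.9
   vertex 0.5 0.1 0.4
  endloop
 endfacet
 facet normal 0.611 -0.585 0.533
  outer loop
   vertex 1.3 1.0 3.0
   vertex 3.0 1.5 1.6
   vertex 2.7 3.1 3.7
  endloop
 endfacet
 facet normal 0.509 -0.793 0.335
  outer loop
   vertex 1.3 1.0 3.0
   vertex 1.4 0.6 1.9
   vertex 3.0 1.5 1.6
  endloop
 endfacet
 facet normal 0.384 -0.512 0.768
  outer loop
   vertex 1.3 1.0 3.0
   vertex 2.7 3.1 3.7
   vertex 0.1 1.6 4.0
  endloop
 endfacet
 facet normal -0.155 -0.918 0.365
  outer loop
   vertex 1.3 1.0 3.0
   vertex 0.1 1.6 4.0
   vertex 0.5 0.1 0.4
  endloop
 endfacet
 facet normal -0.041 -0.940 0.338
  outer loop
   vertex 1.3 1.0 3.0
   vertex 0.5 0.1 0.4
   vertex 1.4 0.6 1.9
  endloop
 endfacet
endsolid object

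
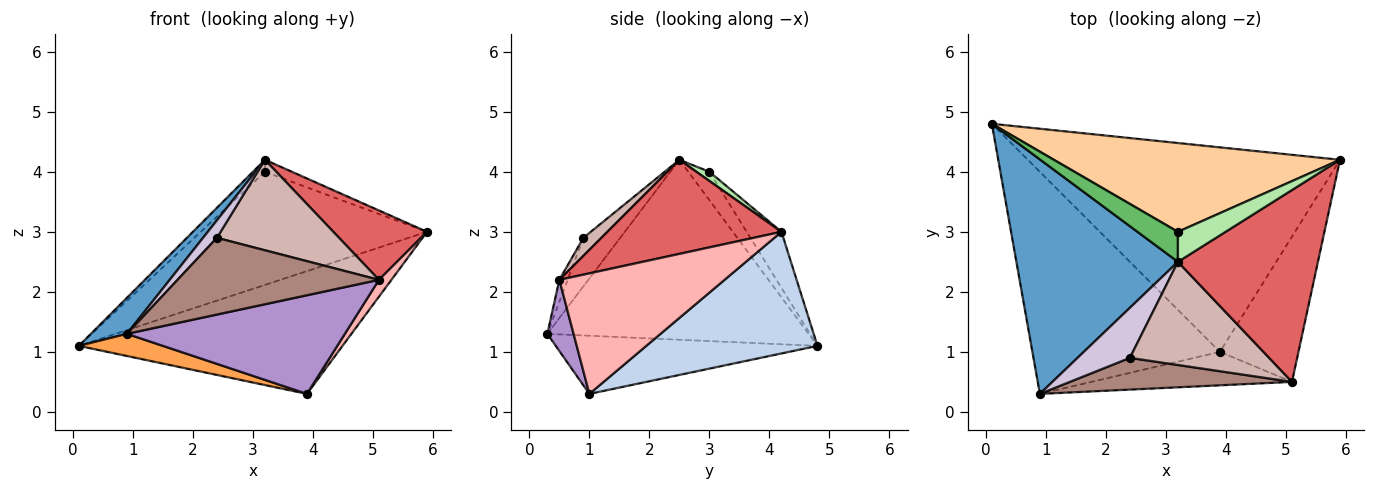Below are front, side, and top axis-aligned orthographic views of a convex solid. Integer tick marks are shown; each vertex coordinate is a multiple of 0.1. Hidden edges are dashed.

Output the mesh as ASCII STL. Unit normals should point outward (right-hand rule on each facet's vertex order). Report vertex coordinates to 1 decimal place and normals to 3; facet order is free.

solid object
 facet normal -0.740 -0.102 0.665
  outer loop
   vertex 3.2 2.5 4.2
   vertex 0.1 4.8 1.1
   vertex 0.9 0.3 1.3
  endloop
 endfacet
 facet normal 0.317 0.488 -0.813
  outer loop
   vertex 3.9 1.0 0.3
   vertex 0.1 4.8 1.1
   vertex 5.9 4.2 3.0
  endloop
 endfacet
 facet normal -0.295 -0.095 -0.951
  outer loop
   vertex 3.9 1.0 0.3
   vertex 0.9 0.3 1.3
   vertex 0.1 4.8 1.1
  endloop
 endfacet
 facet normal -0.120 0.781 0.613
  outer loop
   vertex 3.2 3.0 4.0
   vertex 5.9 4.2 3.0
   vertex 0.1 4.8 1.1
  endloop
 endfacet
 facet normal -0.547 0.311 0.777
  outer loop
   vertex 3.2 3.0 4.0
   vertex 0.1 4.8 1.1
   vertex 3.2 2.5 4.2
  endloop
 endfacet
 facet normal 0.176 0.366 0.914
  outer loop
   vertex 3.2 3.0 4.0
   vertex 3.2 2.5 4.2
   vertex 5.9 4.2 3.0
  endloop
 endfacet
 facet normal 0.534 -0.287 0.795
  outer loop
   vertex 5.1 0.5 2.2
   vertex 5.9 4.2 3.0
   vertex 3.2 2.5 4.2
  endloop
 endfacet
 facet normal 0.836 -0.063 -0.545
  outer loop
   vertex 5.1 0.5 2.2
   vertex 3.9 1.0 0.3
   vertex 5.9 4.2 3.0
  endloop
 endfacet
 facet normal 0.113 -0.941 -0.319
  outer loop
   vertex 5.1 0.5 2.2
   vertex 0.9 0.3 1.3
   vertex 3.9 1.0 0.3
  endloop
 endfacet
 facet normal -0.659 -0.248 0.710
  outer loop
   vertex 2.4 0.9 2.9
   vertex 3.2 2.5 4.2
   vertex 0.9 0.3 1.3
  endloop
 endfacet
 facet normal -0.038 -0.923 0.382
  outer loop
   vertex 2.4 0.9 2.9
   vertex 0.9 0.3 1.3
   vertex 5.1 0.5 2.2
  endloop
 endfacet
 facet normal 0.097 -0.656 0.748
  outer loop
   vertex 2.4 0.9 2.9
   vertex 5.1 0.5 2.2
   vertex 3.2 2.5 4.2
  endloop
 endfacet
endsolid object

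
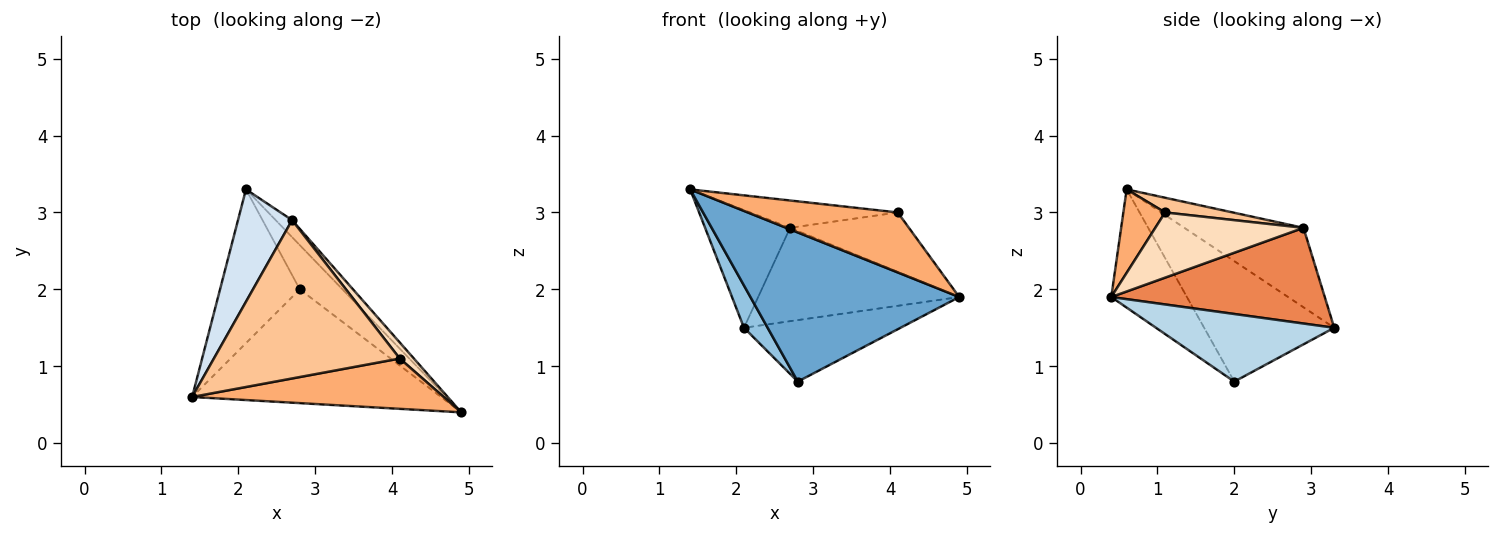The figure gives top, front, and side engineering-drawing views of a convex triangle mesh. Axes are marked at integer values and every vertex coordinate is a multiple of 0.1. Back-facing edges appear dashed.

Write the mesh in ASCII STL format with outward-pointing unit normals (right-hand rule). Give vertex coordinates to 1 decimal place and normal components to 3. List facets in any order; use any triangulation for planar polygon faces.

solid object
 facet normal -0.277 -0.764 -0.583
  outer loop
   vertex 2.8 2.0 0.8
   vertex 4.9 0.4 1.9
   vertex 1.4 0.6 3.3
  endloop
 endfacet
 facet normal -0.824 -0.150 -0.546
  outer loop
   vertex 2.8 2.0 0.8
   vertex 1.4 0.6 3.3
   vertex 2.1 3.3 1.5
  endloop
 endfacet
 facet normal 0.679 0.596 -0.429
  outer loop
   vertex 2.8 2.0 0.8
   vertex 2.1 3.3 1.5
   vertex 4.9 0.4 1.9
  endloop
 endfacet
 facet normal -0.712 0.508 0.485
  outer loop
   vertex 2.7 2.9 2.8
   vertex 2.1 3.3 1.5
   vertex 1.4 0.6 3.3
  endloop
 endfacet
 facet normal 0.722 0.680 -0.124
  outer loop
   vertex 2.7 2.9 2.8
   vertex 4.9 0.4 1.9
   vertex 2.1 3.3 1.5
  endloop
 endfacet
 facet normal 0.209 -0.749 0.629
  outer loop
   vertex 4.1 1.1 3.0
   vertex 1.4 0.6 3.3
   vertex 4.9 0.4 1.9
  endloop
 endfacet
 facet normal 0.078 0.170 0.982
  outer loop
   vertex 4.1 1.1 3.0
   vertex 2.7 2.9 2.8
   vertex 1.4 0.6 3.3
  endloop
 endfacet
 facet normal 0.769 0.617 0.167
  outer loop
   vertex 4.1 1.1 3.0
   vertex 4.9 0.4 1.9
   vertex 2.7 2.9 2.8
  endloop
 endfacet
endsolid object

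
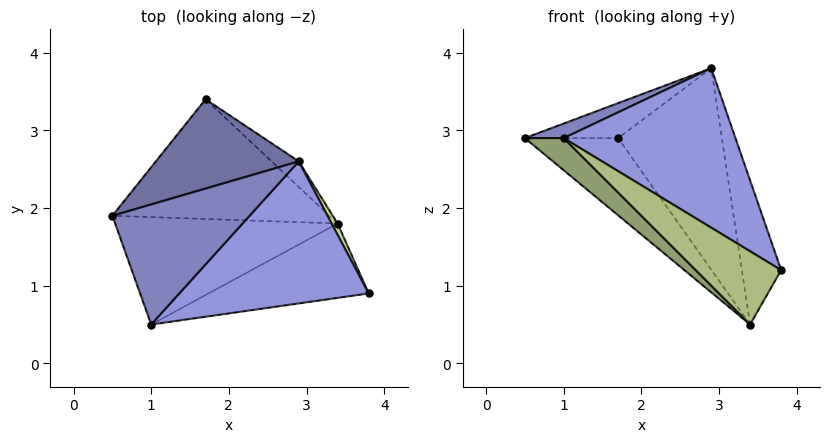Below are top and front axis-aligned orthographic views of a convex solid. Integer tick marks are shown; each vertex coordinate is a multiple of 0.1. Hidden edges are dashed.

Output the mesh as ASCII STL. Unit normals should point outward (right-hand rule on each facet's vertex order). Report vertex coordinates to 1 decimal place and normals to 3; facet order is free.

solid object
 facet normal -0.415 0.332 0.847
  outer loop
   vertex 2.9 2.6 3.8
   vertex 1.7 3.4 2.9
   vertex 0.5 1.9 2.9
  endloop
 endfacet
 facet normal -0.319 -0.114 0.941
  outer loop
   vertex 1.0 0.5 2.9
   vertex 2.9 2.6 3.8
   vertex 0.5 1.9 2.9
  endloop
 endfacet
 facet normal 0.455 -0.665 0.592
  outer loop
   vertex 1.0 0.5 2.9
   vertex 3.8 0.9 1.2
   vertex 2.9 2.6 3.8
  endloop
 endfacet
 facet normal -0.561 0.448 -0.696
  outer loop
   vertex 3.4 1.8 0.5
   vertex 0.5 1.9 2.9
   vertex 1.7 3.4 2.9
  endloop
 endfacet
 facet normal -0.626 -0.224 -0.747
  outer loop
   vertex 3.4 1.8 0.5
   vertex 1.0 0.5 2.9
   vertex 0.5 1.9 2.9
  endloop
 endfacet
 facet normal -0.315 -0.666 -0.676
  outer loop
   vertex 3.4 1.8 0.5
   vertex 3.8 0.9 1.2
   vertex 1.0 0.5 2.9
  endloop
 endfacet
 facet normal 0.903 0.427 0.033
  outer loop
   vertex 3.4 1.8 0.5
   vertex 2.9 2.6 3.8
   vertex 3.8 0.9 1.2
  endloop
 endfacet
 facet normal 0.603 0.791 -0.100
  outer loop
   vertex 3.4 1.8 0.5
   vertex 1.7 3.4 2.9
   vertex 2.9 2.6 3.8
  endloop
 endfacet
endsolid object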